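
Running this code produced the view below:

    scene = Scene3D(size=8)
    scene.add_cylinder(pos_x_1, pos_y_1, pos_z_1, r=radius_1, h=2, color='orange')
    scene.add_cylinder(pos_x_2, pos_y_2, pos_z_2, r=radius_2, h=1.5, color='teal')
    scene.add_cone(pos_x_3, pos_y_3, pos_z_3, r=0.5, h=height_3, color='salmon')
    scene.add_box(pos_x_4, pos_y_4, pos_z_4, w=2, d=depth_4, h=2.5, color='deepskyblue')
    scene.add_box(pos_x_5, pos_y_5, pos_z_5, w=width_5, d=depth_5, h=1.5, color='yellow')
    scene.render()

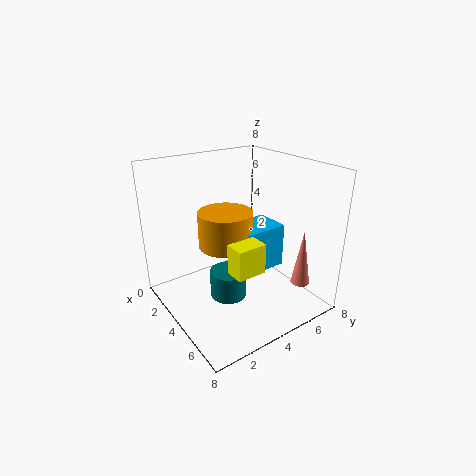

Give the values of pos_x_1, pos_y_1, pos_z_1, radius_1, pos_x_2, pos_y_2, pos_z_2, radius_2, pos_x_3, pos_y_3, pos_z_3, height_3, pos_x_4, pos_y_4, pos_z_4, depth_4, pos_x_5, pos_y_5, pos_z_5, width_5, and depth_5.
pos_x_1 = 3.5; pos_y_1 = 3.5; pos_z_1 = 3.5; radius_1 = 1.5; pos_x_2 = 4.5; pos_y_2 = 3; pos_z_2 = 1; radius_2 = 1; pos_x_3 = 7; pos_y_3 = 6; pos_z_3 = 2; height_3 = 3; pos_x_4 = 3; pos_y_4 = 4; pos_z_4 = 2; depth_4 = 2.5; pos_x_5 = 6; pos_y_5 = 2; pos_z_5 = 3.5; width_5 = 1; depth_5 = 1.5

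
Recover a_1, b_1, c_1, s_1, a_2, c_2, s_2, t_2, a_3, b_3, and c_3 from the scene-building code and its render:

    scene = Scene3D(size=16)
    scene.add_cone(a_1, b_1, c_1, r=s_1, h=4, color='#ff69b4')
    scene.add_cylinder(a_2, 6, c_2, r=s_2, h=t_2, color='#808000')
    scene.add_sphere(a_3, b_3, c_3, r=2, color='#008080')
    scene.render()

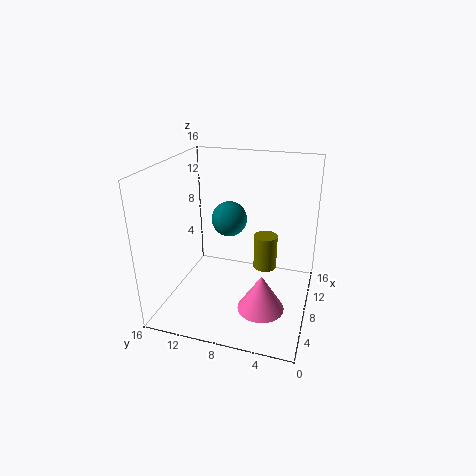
a_1 = 5; b_1 = 4.5; c_1 = 1.5; s_1 = 2.5; a_2 = 13.5; c_2 = 1.5; s_2 = 1.5; t_2 = 4.5; a_3 = 9.5; b_3 = 9.5; c_3 = 9.5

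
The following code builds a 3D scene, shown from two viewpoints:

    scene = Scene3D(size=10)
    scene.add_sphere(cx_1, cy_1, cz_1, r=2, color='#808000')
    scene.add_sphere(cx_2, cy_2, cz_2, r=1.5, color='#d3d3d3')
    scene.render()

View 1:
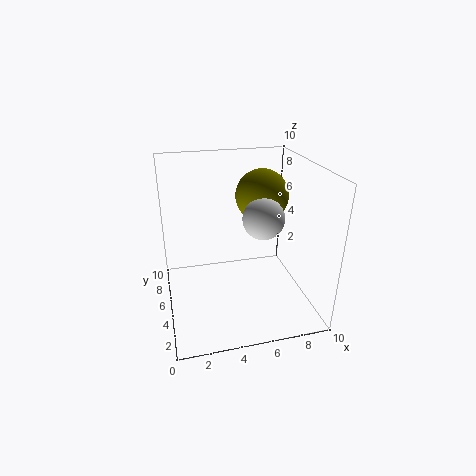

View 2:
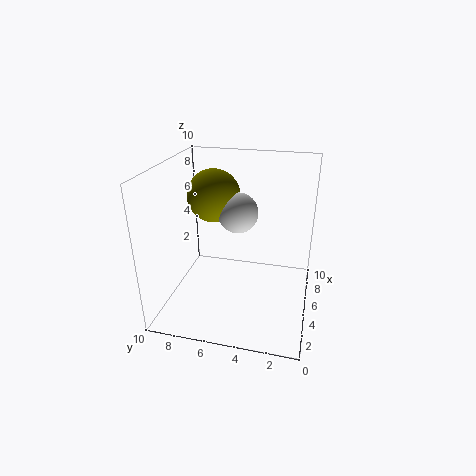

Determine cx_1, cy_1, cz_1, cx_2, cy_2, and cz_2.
cx_1 = 7.5, cy_1 = 7.5, cz_1 = 7, cx_2 = 7, cy_2 = 5.5, cz_2 = 6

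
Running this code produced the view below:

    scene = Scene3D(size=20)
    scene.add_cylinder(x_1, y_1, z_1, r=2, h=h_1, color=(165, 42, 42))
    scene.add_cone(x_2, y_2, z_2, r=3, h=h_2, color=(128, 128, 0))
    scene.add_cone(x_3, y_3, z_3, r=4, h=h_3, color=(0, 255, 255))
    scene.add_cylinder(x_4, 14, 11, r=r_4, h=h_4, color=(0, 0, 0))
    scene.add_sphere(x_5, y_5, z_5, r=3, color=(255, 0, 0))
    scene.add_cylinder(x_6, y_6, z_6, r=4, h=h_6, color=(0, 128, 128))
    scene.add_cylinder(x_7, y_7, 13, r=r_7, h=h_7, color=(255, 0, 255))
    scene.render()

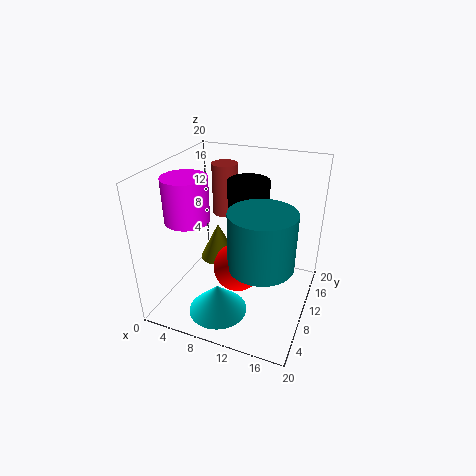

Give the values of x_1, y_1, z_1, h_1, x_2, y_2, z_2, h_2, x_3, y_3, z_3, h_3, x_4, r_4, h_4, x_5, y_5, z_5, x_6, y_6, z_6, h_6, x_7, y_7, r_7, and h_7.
x_1 = 5; y_1 = 17; z_1 = 10; h_1 = 8; x_2 = 4; y_2 = 16; z_2 = 2; h_2 = 6; x_3 = 9; y_3 = 5; z_3 = 1; h_3 = 4; x_4 = 10; r_4 = 3; h_4 = 6; x_5 = 12; y_5 = 5; z_5 = 9; x_6 = 15; y_6 = 5; z_6 = 10; h_6 = 7; x_7 = 4; y_7 = 7; r_7 = 3; h_7 = 6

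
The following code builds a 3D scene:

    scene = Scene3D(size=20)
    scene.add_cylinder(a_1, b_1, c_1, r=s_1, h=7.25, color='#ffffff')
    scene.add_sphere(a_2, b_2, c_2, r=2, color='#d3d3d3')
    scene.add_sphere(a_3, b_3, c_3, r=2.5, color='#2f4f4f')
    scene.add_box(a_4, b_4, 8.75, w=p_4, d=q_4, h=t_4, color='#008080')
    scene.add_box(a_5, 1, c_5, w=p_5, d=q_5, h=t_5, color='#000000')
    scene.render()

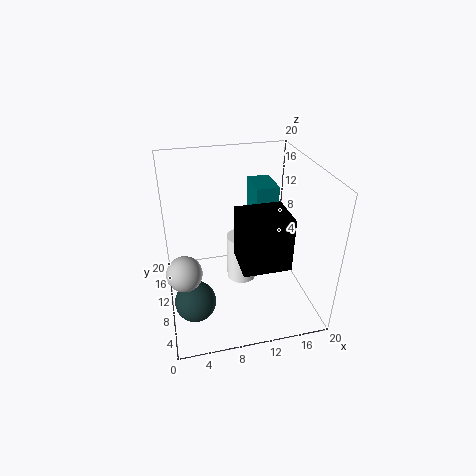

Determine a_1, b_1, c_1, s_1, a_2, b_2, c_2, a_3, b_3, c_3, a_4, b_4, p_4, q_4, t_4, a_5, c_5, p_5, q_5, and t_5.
a_1 = 11.25, b_1 = 12.75, c_1 = 1.25, s_1 = 2.25, a_2 = 2, b_2 = 2.25, c_2 = 11.25, a_3 = 3, b_3 = 3.25, c_3 = 6, a_4 = 13, b_4 = 11.5, p_4 = 3.25, q_4 = 5, t_4 = 7.5, a_5 = 8.5, c_5 = 10.5, p_5 = 5.75, q_5 = 5, t_5 = 6.5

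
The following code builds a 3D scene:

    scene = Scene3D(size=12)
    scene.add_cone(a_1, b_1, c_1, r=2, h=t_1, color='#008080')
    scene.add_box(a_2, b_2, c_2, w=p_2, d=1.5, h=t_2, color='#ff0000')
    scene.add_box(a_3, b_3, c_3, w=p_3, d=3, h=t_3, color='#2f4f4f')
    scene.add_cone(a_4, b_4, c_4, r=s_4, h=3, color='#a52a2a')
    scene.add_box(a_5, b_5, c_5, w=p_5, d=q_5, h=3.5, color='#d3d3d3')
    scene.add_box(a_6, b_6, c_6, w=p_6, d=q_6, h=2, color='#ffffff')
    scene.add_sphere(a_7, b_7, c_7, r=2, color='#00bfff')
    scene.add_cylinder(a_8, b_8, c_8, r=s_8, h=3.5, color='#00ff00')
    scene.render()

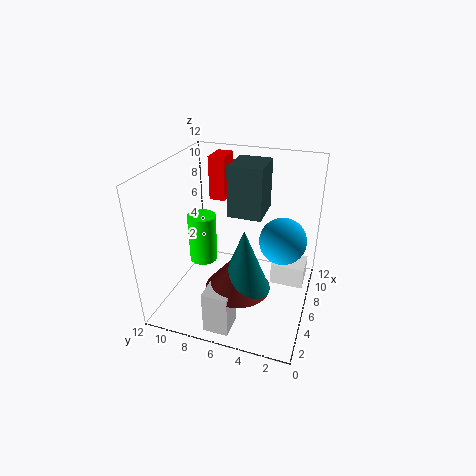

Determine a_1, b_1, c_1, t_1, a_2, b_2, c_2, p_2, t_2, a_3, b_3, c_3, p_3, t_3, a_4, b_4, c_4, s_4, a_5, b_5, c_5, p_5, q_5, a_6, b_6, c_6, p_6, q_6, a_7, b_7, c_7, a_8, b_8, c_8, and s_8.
a_1 = 3
b_1 = 4.5
c_1 = 3.5
t_1 = 5
a_2 = 9.5
b_2 = 8.5
c_2 = 7.5
p_2 = 2.5
t_2 = 4
a_3 = 7.5
b_3 = 4.5
c_3 = 7
p_3 = 3.5
t_3 = 4.5
a_4 = 3
b_4 = 5
c_4 = 3.5
s_4 = 2.5
a_5 = 0.5
b_5 = 5
c_5 = 0.5
p_5 = 2
q_5 = 2
a_6 = 8
b_6 = 0.5
c_6 = 0.5
p_6 = 2.5
q_6 = 3
a_7 = 7.5
b_7 = 2.5
c_7 = 5.5
a_8 = 2.5
b_8 = 7.5
c_8 = 6
s_8 = 1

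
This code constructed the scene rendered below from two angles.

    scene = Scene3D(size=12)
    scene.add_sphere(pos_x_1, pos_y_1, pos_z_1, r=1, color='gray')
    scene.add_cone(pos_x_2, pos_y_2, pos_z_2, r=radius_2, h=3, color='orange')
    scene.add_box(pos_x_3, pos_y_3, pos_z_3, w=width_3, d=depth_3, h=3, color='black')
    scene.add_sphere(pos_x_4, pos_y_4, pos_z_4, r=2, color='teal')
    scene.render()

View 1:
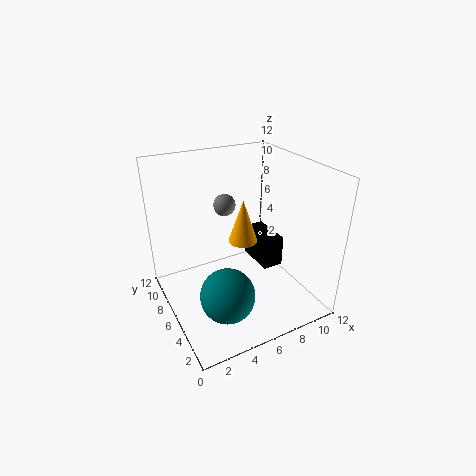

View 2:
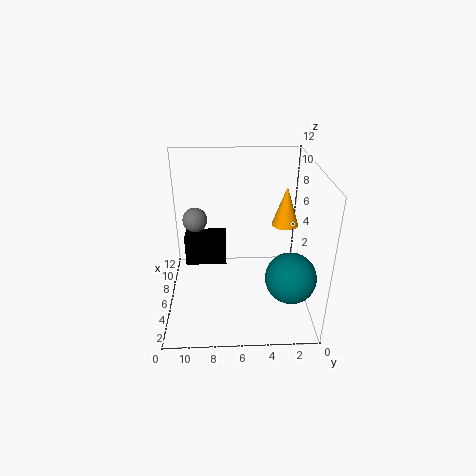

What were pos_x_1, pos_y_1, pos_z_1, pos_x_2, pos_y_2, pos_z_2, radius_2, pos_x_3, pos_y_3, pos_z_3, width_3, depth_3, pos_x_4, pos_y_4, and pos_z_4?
pos_x_1 = 6.5
pos_y_1 = 9.5
pos_z_1 = 7.5
pos_x_2 = 4.5
pos_y_2 = 2.5
pos_z_2 = 8
radius_2 = 1
pos_x_3 = 9.5
pos_y_3 = 7
pos_z_3 = 1
width_3 = 2
depth_3 = 4
pos_x_4 = 3
pos_y_4 = 2
pos_z_4 = 4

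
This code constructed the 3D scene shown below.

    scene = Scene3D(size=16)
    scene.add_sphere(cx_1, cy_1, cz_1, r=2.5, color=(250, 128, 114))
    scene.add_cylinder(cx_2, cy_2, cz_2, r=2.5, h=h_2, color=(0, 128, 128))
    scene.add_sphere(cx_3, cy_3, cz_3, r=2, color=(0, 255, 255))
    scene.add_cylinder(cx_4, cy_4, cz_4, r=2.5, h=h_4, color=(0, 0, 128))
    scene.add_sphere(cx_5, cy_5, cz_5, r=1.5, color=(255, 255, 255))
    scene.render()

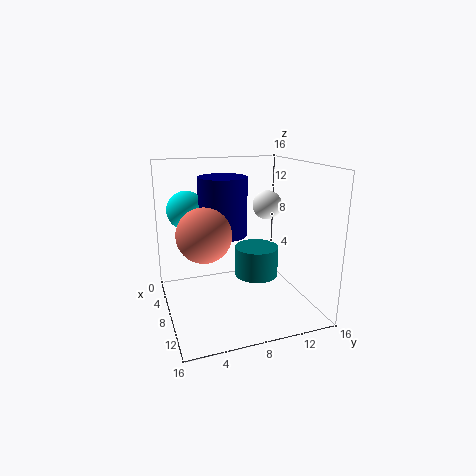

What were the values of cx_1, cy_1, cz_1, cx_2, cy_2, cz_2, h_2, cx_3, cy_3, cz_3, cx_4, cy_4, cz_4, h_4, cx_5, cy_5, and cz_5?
cx_1 = 13, cy_1 = 3, cz_1 = 10.5, cx_2 = 7.5, cy_2 = 10.5, cz_2 = 3, h_2 = 3.5, cx_3 = 7.5, cy_3 = 2.5, cz_3 = 11.5, cx_4 = 9, cy_4 = 6, cz_4 = 9, h_4 = 6, cx_5 = 10, cy_5 = 10.5, cz_5 = 12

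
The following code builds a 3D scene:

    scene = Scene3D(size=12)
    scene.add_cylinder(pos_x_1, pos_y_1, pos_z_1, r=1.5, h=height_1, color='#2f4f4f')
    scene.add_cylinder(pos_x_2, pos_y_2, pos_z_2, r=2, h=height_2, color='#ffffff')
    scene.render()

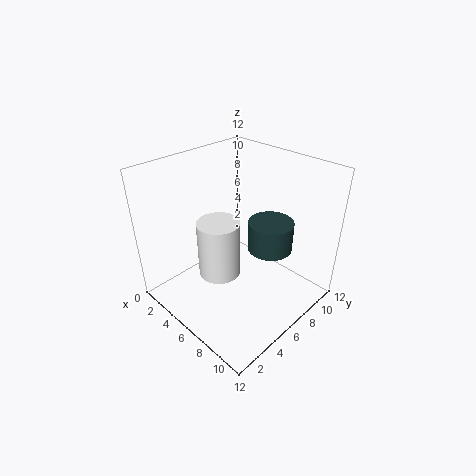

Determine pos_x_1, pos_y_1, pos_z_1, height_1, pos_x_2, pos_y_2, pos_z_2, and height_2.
pos_x_1 = 10.5
pos_y_1 = 4.5
pos_z_1 = 8
height_1 = 2
pos_x_2 = 3
pos_y_2 = 6.5
pos_z_2 = 0.5
height_2 = 5.5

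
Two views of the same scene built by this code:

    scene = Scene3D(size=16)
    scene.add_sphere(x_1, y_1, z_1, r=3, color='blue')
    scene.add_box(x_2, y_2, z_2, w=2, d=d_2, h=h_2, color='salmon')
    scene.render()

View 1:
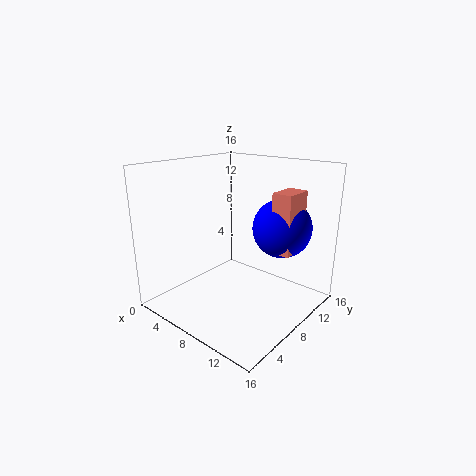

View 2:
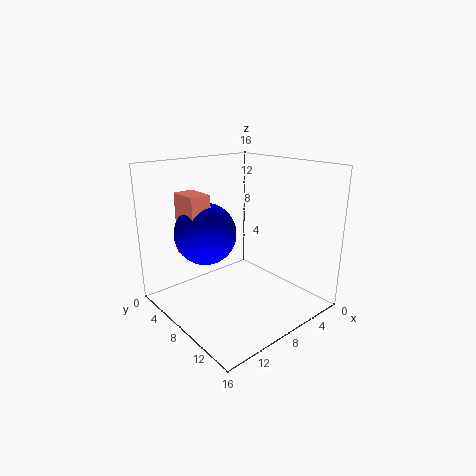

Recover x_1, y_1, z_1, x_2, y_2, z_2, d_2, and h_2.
x_1 = 13, y_1 = 9, z_1 = 10, x_2 = 13, y_2 = 7, z_2 = 8, d_2 = 3, h_2 = 6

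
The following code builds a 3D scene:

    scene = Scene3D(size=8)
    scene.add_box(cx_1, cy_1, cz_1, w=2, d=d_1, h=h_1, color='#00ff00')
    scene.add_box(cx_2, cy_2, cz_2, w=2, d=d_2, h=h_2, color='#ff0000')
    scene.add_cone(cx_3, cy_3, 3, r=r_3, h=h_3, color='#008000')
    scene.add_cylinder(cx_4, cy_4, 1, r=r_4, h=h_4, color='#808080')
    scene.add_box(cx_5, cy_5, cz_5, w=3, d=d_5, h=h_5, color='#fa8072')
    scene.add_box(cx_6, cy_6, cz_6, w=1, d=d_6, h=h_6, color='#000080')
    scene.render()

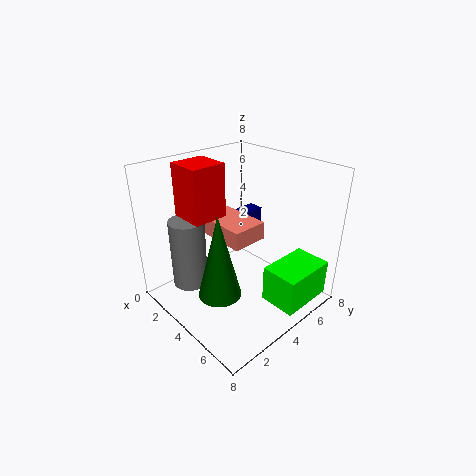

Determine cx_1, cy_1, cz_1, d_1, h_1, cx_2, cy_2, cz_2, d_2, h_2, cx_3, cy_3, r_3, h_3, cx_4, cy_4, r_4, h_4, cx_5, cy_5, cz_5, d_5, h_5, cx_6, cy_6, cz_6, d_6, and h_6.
cx_1 = 6
cy_1 = 4
cz_1 = 1
d_1 = 3
h_1 = 2
cx_2 = 1
cy_2 = 2
cz_2 = 5
d_2 = 2
h_2 = 3
cx_3 = 6
cy_3 = 1
r_3 = 1
h_3 = 4
cx_4 = 2
cy_4 = 2
r_4 = 1
h_4 = 4
cx_5 = 2
cy_5 = 3
cz_5 = 4
d_5 = 2
h_5 = 1
cx_6 = 1
cy_6 = 6
cz_6 = 3
d_6 = 2
h_6 = 1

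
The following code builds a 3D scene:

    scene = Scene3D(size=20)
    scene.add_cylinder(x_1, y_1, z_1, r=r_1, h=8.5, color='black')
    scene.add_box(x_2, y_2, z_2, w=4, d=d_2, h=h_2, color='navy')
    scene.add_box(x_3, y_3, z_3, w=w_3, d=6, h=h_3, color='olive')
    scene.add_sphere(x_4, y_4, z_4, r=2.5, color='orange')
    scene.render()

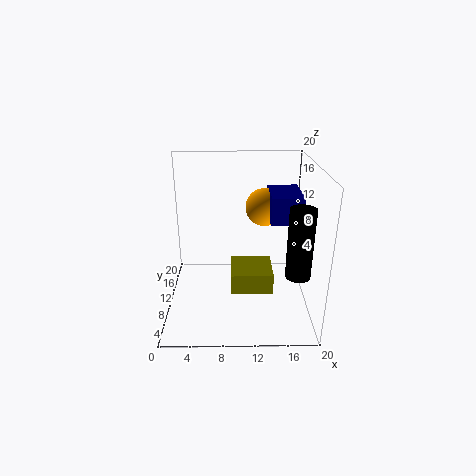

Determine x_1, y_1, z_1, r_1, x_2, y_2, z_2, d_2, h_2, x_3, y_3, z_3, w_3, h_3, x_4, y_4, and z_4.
x_1 = 17, y_1 = 2.5, z_1 = 8.5, r_1 = 1.5, x_2 = 14, y_2 = 6, z_2 = 13.5, d_2 = 6, h_2 = 3.5, x_3 = 9, y_3 = 8, z_3 = 2, w_3 = 6, h_3 = 3, x_4 = 13.5, y_4 = 10, z_4 = 14.5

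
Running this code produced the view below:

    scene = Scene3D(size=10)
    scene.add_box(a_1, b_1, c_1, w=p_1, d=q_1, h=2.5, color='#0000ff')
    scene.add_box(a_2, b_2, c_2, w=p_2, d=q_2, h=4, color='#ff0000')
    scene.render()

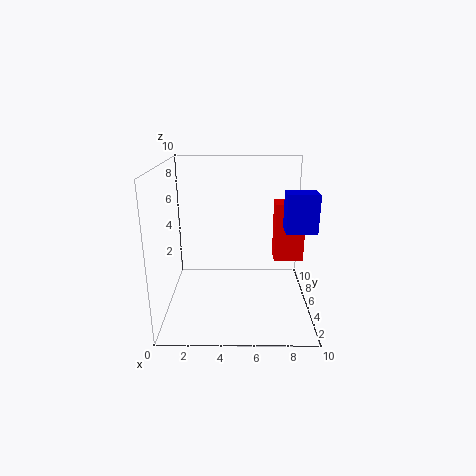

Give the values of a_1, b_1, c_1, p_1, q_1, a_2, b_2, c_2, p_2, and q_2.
a_1 = 8
b_1 = 3
c_1 = 6
p_1 = 2
q_1 = 1.5
a_2 = 7.5
b_2 = 4.5
c_2 = 3.5
p_2 = 2
q_2 = 1.5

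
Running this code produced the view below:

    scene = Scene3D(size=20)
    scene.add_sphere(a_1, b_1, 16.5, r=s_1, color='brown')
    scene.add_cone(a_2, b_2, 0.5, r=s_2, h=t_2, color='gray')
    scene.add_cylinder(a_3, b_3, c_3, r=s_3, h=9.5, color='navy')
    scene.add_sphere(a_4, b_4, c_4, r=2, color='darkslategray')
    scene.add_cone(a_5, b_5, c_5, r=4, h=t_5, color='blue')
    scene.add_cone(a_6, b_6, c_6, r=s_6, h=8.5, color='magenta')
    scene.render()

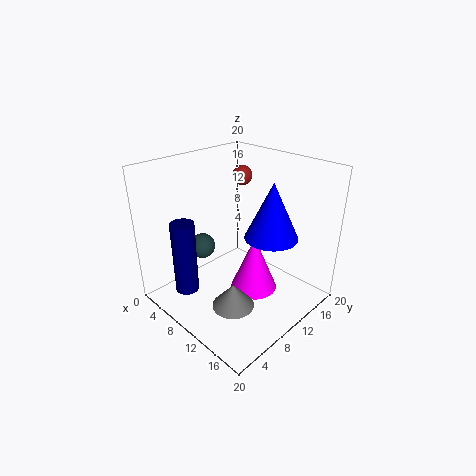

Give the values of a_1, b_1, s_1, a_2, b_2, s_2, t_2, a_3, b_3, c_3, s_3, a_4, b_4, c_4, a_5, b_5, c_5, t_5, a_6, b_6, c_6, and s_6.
a_1 = 5; b_1 = 16; s_1 = 1.5; a_2 = 11.5; b_2 = 7.5; s_2 = 3; t_2 = 3.5; a_3 = 8.5; b_3 = 2; c_3 = 5; s_3 = 1.5; a_4 = 2; b_4 = 10; c_4 = 5.5; a_5 = 11.5; b_5 = 15.5; c_5 = 8.5; t_5 = 8.5; a_6 = 10.5; b_6 = 13; c_6 = 0.5; s_6 = 3.5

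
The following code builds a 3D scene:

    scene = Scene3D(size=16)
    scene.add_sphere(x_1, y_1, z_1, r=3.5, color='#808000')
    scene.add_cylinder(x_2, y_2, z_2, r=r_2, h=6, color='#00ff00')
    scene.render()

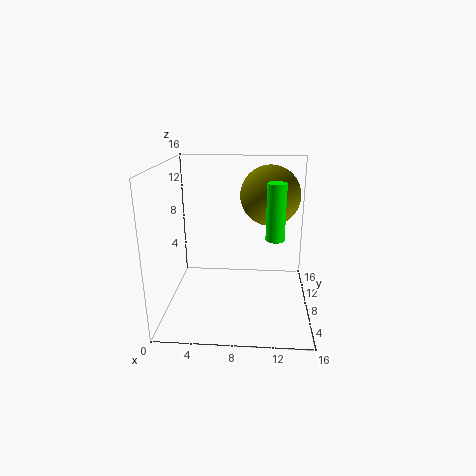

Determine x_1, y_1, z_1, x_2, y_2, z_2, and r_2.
x_1 = 11.5; y_1 = 11.5; z_1 = 12; x_2 = 12; y_2 = 6.5; z_2 = 8.5; r_2 = 1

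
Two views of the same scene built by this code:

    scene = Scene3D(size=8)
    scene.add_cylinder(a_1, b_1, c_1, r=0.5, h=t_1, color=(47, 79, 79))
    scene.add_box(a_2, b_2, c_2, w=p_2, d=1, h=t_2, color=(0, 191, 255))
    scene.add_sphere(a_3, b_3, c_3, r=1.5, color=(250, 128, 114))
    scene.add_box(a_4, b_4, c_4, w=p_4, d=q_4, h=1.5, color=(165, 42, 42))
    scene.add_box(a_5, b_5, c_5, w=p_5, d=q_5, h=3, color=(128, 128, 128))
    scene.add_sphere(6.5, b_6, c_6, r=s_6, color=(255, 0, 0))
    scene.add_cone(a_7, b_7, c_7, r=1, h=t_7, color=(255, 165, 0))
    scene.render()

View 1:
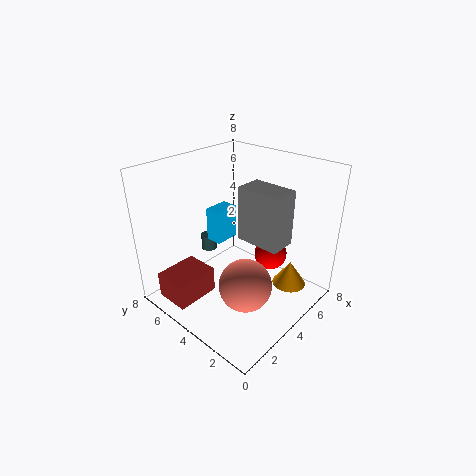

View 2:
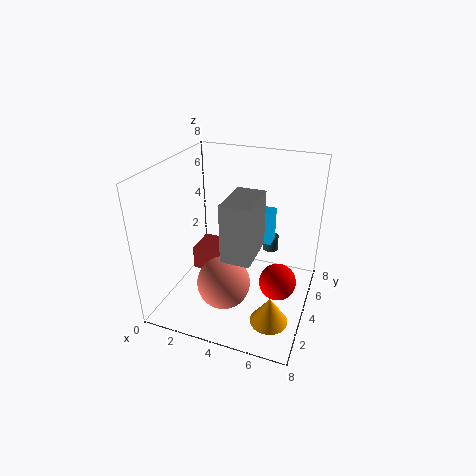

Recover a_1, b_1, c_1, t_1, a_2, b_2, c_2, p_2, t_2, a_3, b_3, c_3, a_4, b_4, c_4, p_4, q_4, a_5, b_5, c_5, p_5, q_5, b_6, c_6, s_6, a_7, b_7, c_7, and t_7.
a_1 = 5; b_1 = 7.5; c_1 = 1.5; t_1 = 1; a_2 = 4; b_2 = 5.5; c_2 = 3; p_2 = 1.5; t_2 = 2; a_3 = 3.5; b_3 = 3; c_3 = 1.5; a_4 = 0.5; b_4 = 5; c_4 = 0.5; p_4 = 2.5; q_4 = 2; a_5 = 4; b_5 = 1.5; c_5 = 4; p_5 = 1.5; q_5 = 2.5; b_6 = 3.5; c_6 = 2; s_6 = 1; a_7 = 6.5; b_7 = 2; c_7 = 0.5; t_7 = 1.5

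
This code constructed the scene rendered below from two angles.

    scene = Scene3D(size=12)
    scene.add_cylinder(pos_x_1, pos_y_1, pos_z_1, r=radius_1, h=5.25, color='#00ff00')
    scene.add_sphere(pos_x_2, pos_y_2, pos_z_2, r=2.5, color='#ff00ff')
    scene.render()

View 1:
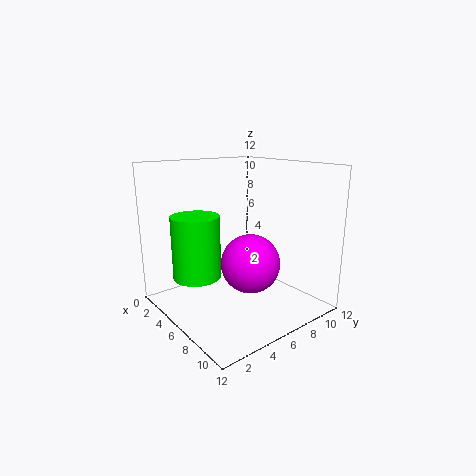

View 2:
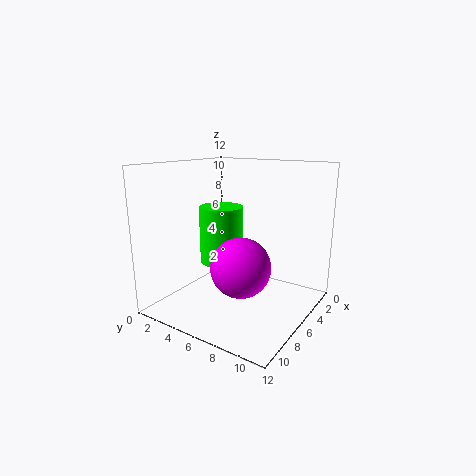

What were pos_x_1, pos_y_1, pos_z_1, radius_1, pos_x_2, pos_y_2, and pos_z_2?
pos_x_1 = 4.25
pos_y_1 = 3
pos_z_1 = 2.75
radius_1 = 2
pos_x_2 = 6.75
pos_y_2 = 6.75
pos_z_2 = 3.75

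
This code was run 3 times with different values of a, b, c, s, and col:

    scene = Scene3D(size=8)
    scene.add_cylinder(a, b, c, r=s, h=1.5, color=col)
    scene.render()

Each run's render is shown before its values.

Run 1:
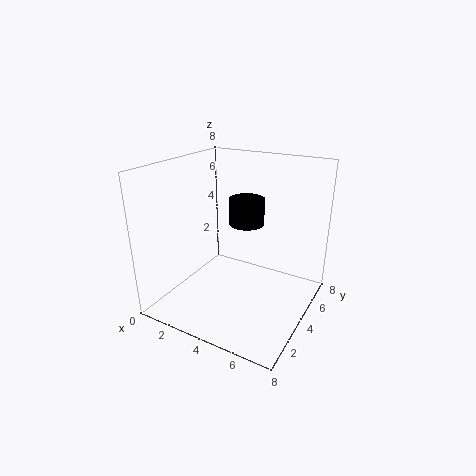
a = 4, b = 5, c = 4.5, s = 1, col = 'black'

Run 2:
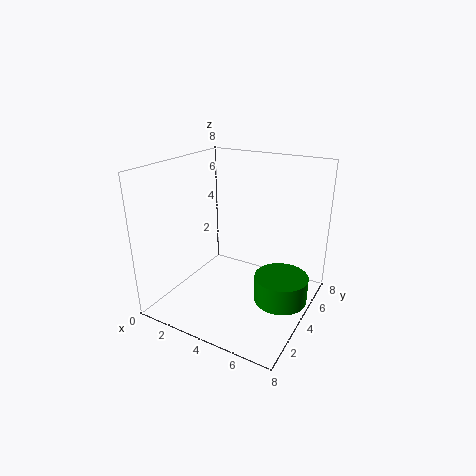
a = 6.5, b = 4.5, c = 0.5, s = 1.5, col = 'green'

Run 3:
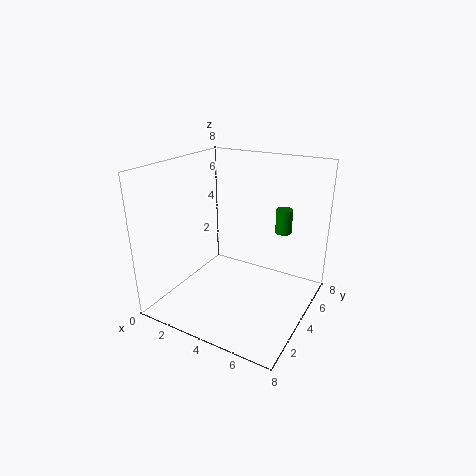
a = 5.5, b = 7, c = 3.5, s = 0.5, col = 'green'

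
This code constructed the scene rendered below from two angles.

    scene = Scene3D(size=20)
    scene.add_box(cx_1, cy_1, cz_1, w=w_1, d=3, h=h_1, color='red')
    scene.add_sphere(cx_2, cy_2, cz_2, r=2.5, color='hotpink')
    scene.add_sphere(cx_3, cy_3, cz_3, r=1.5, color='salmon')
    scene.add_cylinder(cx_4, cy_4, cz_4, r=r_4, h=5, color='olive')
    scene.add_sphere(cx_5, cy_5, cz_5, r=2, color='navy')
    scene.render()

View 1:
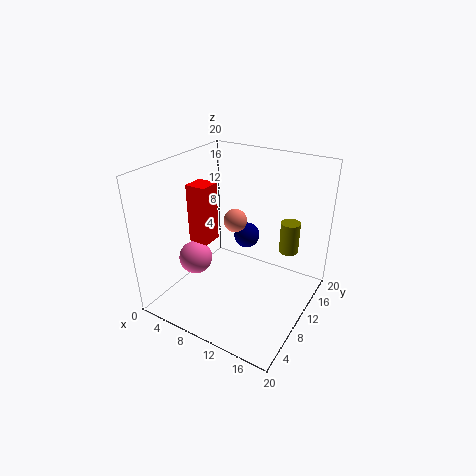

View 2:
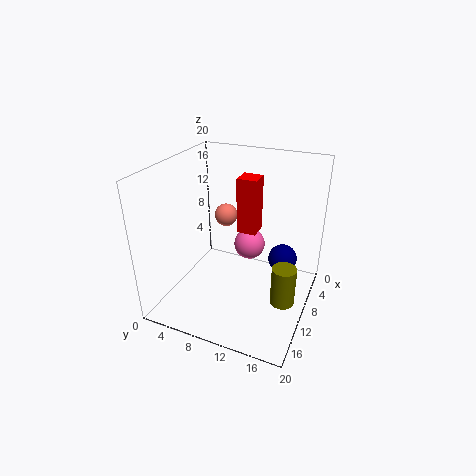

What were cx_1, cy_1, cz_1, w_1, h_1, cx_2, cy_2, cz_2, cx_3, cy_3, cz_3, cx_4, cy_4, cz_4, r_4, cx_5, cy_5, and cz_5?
cx_1 = 3
cy_1 = 8
cz_1 = 8.5
w_1 = 3
h_1 = 8.5
cx_2 = 3
cy_2 = 9
cz_2 = 5
cx_3 = 10.5
cy_3 = 8.5
cz_3 = 13.5
cx_4 = 14.5
cy_4 = 18
cz_4 = 5
r_4 = 1.5
cx_5 = 8
cy_5 = 16
cz_5 = 7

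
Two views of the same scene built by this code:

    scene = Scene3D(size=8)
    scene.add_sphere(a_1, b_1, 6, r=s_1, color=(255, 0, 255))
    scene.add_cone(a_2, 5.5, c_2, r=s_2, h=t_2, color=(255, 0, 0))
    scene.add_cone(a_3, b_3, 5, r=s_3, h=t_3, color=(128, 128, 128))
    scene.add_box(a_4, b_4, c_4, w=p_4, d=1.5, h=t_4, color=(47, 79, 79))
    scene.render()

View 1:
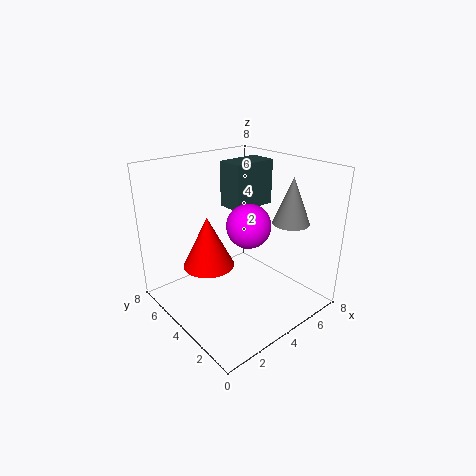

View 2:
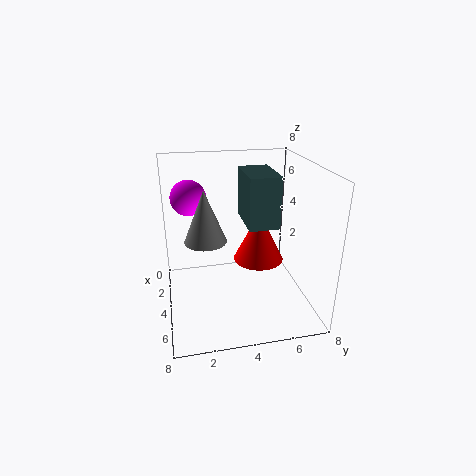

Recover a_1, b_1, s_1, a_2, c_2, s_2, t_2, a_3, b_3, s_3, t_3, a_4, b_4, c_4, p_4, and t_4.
a_1 = 2.5, b_1 = 1.5, s_1 = 1, a_2 = 3, c_2 = 2, s_2 = 1.5, t_2 = 3, a_3 = 6, b_3 = 2, s_3 = 1, t_3 = 2.5, a_4 = 4, b_4 = 4, c_4 = 5.5, p_4 = 2.5, t_4 = 2.5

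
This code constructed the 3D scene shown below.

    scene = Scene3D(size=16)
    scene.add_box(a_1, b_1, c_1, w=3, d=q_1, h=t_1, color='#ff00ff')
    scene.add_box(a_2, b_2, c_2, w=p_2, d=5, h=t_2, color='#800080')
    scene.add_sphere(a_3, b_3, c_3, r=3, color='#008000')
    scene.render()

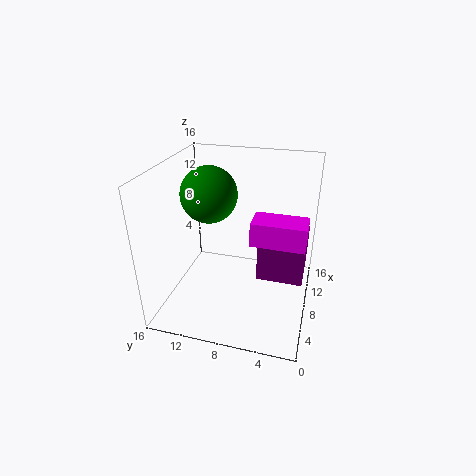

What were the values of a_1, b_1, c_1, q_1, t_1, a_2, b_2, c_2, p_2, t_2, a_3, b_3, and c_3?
a_1 = 5; b_1 = 0.5; c_1 = 9; q_1 = 5.5; t_1 = 2.5; a_2 = 6.5; b_2 = 0.5; c_2 = 4; p_2 = 5.5; t_2 = 4.5; a_3 = 7.5; b_3 = 11; c_3 = 13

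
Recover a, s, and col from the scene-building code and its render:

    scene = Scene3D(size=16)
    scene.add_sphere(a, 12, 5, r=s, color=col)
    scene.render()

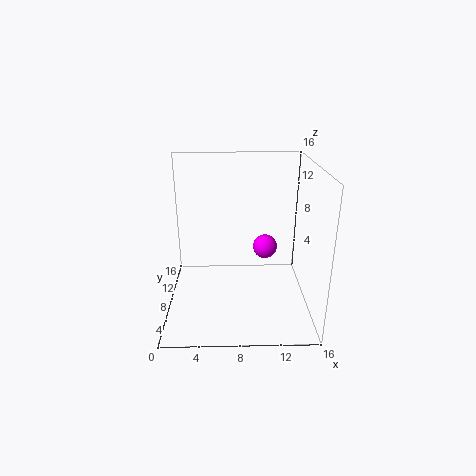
a = 11.5; s = 1.5; col = 'magenta'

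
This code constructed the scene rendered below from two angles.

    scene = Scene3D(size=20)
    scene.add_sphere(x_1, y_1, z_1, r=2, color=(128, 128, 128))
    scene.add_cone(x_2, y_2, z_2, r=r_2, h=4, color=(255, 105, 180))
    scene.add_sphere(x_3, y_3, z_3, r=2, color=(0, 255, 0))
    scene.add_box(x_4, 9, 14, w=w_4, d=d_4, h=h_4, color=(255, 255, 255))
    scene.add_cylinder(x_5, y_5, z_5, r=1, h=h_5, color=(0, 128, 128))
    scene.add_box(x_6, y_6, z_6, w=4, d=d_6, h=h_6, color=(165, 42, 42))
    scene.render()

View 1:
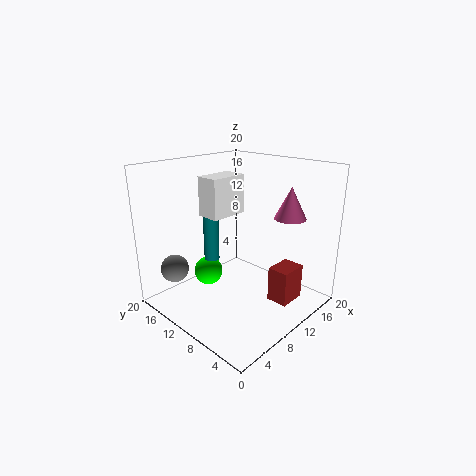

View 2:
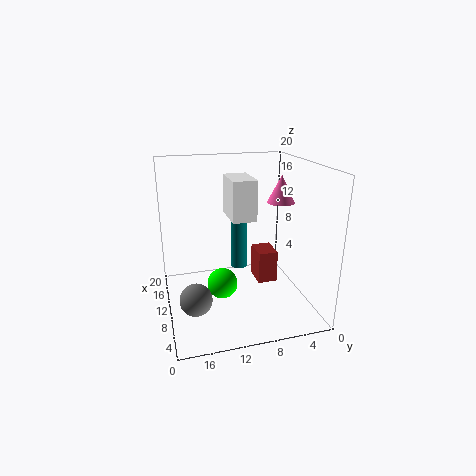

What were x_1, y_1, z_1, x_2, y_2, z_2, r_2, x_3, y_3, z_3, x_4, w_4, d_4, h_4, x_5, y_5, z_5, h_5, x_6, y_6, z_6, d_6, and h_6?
x_1 = 4; y_1 = 17; z_1 = 5; x_2 = 12; y_2 = 3; z_2 = 14; r_2 = 2; x_3 = 7; y_3 = 13; z_3 = 5; x_4 = 5; w_4 = 5; d_4 = 3; h_4 = 5; x_5 = 6; y_5 = 11; z_5 = 8; h_5 = 6; x_6 = 12; y_6 = 3; z_6 = 1; d_6 = 3; h_6 = 5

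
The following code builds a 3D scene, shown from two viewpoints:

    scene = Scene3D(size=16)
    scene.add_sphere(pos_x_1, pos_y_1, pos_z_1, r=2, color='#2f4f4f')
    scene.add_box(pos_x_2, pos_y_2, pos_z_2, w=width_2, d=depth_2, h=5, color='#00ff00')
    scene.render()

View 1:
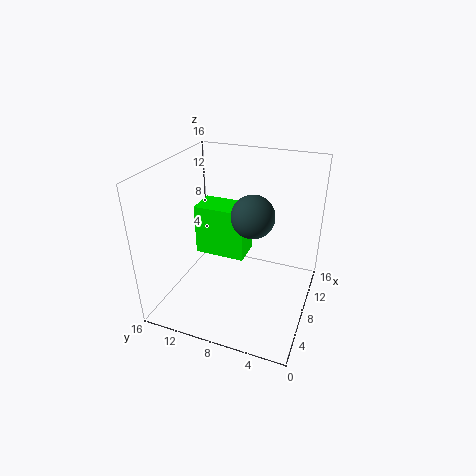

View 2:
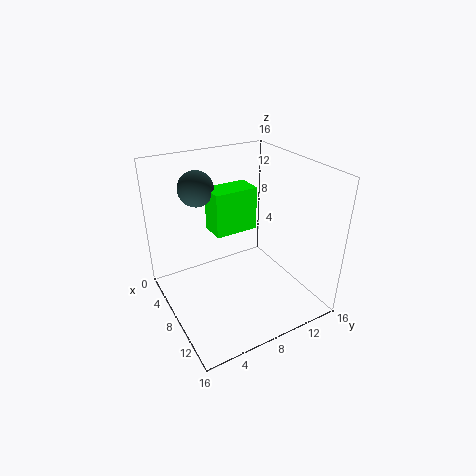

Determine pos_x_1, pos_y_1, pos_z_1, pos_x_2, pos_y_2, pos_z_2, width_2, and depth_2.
pos_x_1 = 4
pos_y_1 = 5
pos_z_1 = 13
pos_x_2 = 4
pos_y_2 = 6
pos_z_2 = 8
width_2 = 3
depth_2 = 5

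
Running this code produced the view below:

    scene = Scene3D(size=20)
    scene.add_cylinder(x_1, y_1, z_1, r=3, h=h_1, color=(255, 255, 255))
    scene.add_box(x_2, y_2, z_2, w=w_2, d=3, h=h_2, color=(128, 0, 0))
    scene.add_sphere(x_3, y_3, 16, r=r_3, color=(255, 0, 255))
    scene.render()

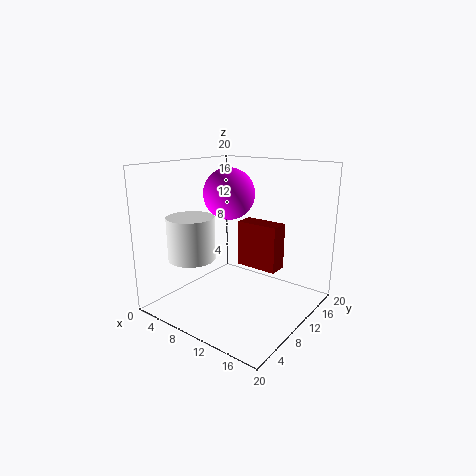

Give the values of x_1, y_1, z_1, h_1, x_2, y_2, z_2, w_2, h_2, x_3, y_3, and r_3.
x_1 = 7.5; y_1 = 3.5; z_1 = 8.5; h_1 = 5.5; x_2 = 7; y_2 = 14; z_2 = 4; w_2 = 6.5; h_2 = 7; x_3 = 8.5; y_3 = 10; r_3 = 3.5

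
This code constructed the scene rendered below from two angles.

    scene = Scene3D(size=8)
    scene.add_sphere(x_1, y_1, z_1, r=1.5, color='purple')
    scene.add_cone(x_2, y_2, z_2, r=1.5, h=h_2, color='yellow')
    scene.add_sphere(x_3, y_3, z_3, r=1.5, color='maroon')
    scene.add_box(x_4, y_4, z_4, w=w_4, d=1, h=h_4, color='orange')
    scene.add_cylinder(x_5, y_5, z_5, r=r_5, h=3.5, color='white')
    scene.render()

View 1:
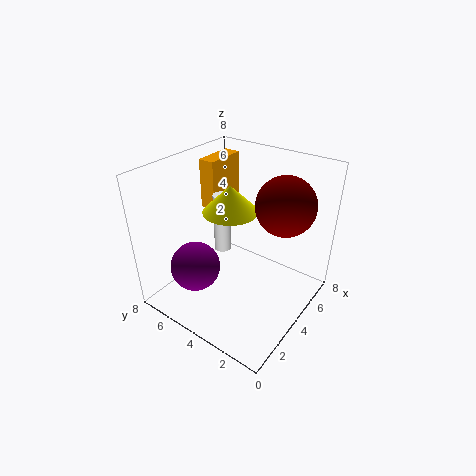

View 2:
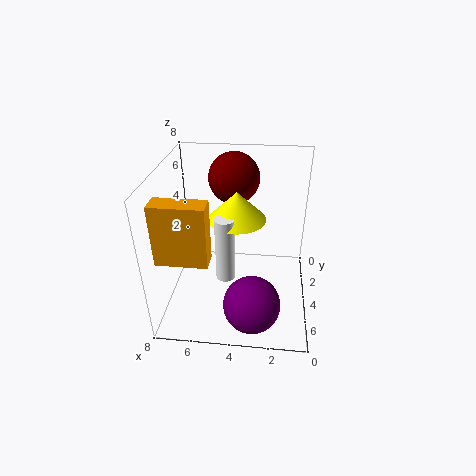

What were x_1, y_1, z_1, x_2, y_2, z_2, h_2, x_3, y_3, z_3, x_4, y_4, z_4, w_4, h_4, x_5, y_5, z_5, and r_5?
x_1 = 3; y_1 = 6.5; z_1 = 1.5; x_2 = 4; y_2 = 4.5; z_2 = 5.5; h_2 = 1.5; x_3 = 4.5; y_3 = 1.5; z_3 = 6.5; x_4 = 5; y_4 = 6.5; z_4 = 4.5; w_4 = 2.5; h_4 = 3; x_5 = 4.5; y_5 = 5.5; z_5 = 2.5; r_5 = 0.5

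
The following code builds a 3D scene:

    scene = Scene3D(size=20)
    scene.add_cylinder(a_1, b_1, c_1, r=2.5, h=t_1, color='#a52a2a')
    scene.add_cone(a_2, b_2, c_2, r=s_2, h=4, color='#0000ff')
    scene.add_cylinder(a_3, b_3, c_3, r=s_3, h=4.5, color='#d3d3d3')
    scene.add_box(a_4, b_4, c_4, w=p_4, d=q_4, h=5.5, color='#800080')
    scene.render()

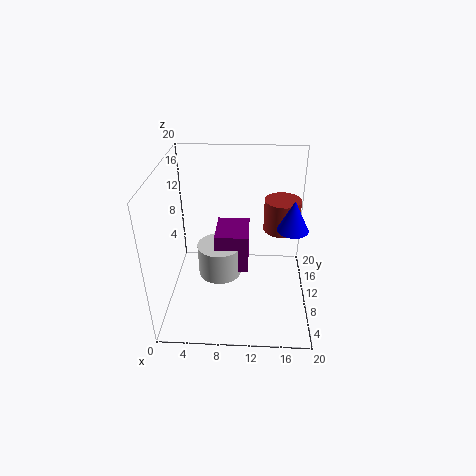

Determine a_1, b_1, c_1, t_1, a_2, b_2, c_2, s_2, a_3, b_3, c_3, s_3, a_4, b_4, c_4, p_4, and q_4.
a_1 = 16, b_1 = 12, c_1 = 10.5, t_1 = 4.5, a_2 = 17, b_2 = 7.5, c_2 = 13, s_2 = 2, a_3 = 7.5, b_3 = 9, c_3 = 5, s_3 = 3, a_4 = 7, b_4 = 7.5, c_4 = 6, p_4 = 4.5, q_4 = 5.5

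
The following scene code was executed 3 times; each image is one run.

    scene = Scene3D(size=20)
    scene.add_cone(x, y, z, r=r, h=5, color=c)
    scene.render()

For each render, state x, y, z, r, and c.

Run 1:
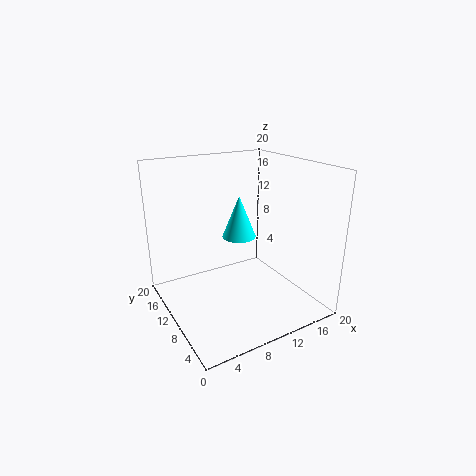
x = 7.5, y = 5.5, z = 12.5, r = 2, c = 'cyan'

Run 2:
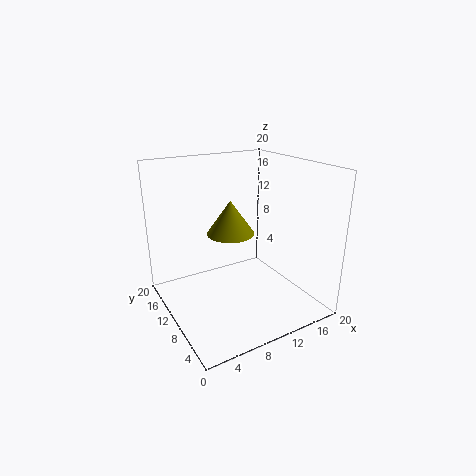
x = 10.5, y = 13, z = 9.5, r = 3.5, c = 'olive'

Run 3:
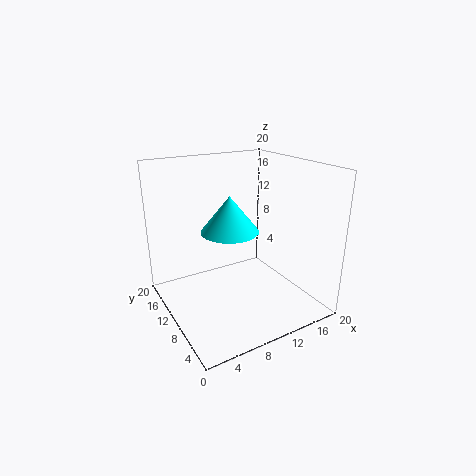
x = 9, y = 10.5, z = 11, r = 4, c = 'cyan'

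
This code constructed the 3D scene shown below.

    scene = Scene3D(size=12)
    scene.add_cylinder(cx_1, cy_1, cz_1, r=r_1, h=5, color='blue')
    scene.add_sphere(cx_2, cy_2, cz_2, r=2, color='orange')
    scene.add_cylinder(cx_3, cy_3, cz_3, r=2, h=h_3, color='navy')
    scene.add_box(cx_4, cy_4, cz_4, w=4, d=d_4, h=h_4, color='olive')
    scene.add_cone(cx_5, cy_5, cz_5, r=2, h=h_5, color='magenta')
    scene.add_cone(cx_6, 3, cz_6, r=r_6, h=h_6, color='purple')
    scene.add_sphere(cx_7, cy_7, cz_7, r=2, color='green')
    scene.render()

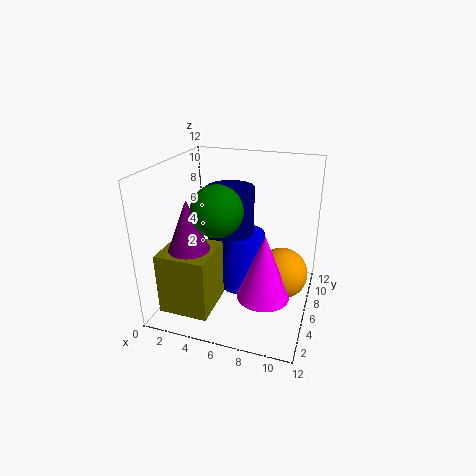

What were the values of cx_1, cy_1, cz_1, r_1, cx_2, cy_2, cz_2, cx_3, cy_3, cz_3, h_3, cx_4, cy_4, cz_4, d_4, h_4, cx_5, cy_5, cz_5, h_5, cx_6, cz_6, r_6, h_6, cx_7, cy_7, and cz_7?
cx_1 = 6; cy_1 = 7; cz_1 = 1; r_1 = 2; cx_2 = 10; cy_2 = 5; cz_2 = 4; cx_3 = 5; cy_3 = 7; cz_3 = 5; h_3 = 5; cx_4 = 1; cy_4 = 1; cz_4 = 1; d_4 = 4; h_4 = 5; cx_5 = 9; cy_5 = 3; cz_5 = 3; h_5 = 5; cx_6 = 3; cz_6 = 5; r_6 = 2; h_6 = 5; cx_7 = 5; cy_7 = 4; cz_7 = 9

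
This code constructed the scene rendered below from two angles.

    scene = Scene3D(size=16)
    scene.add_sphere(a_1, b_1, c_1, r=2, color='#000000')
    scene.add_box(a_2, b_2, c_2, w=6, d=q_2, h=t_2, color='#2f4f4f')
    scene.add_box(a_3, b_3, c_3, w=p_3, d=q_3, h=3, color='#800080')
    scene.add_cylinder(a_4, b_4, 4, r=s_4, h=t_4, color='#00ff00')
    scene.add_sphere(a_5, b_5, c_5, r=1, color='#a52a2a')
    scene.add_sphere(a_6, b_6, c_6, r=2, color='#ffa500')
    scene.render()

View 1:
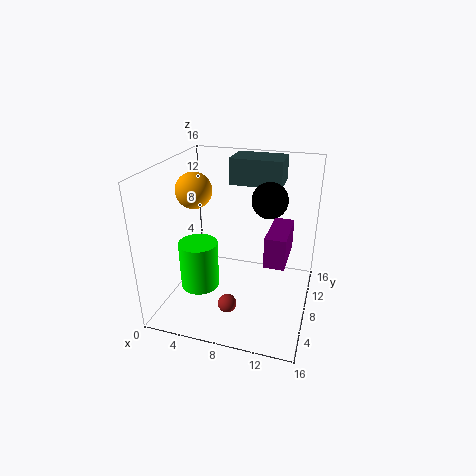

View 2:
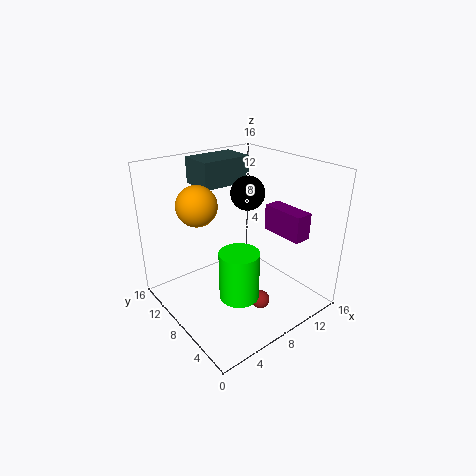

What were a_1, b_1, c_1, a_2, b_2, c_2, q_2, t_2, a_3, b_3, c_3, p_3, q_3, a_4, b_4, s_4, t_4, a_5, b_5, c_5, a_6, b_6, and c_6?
a_1 = 11; b_1 = 10; c_1 = 12; a_2 = 6; b_2 = 11; c_2 = 13; q_2 = 4; t_2 = 3; a_3 = 12; b_3 = 3; c_3 = 8; p_3 = 2; q_3 = 5; a_4 = 5; b_4 = 4; s_4 = 2; t_4 = 5; a_5 = 8; b_5 = 4; c_5 = 2; a_6 = 3; b_6 = 8; c_6 = 13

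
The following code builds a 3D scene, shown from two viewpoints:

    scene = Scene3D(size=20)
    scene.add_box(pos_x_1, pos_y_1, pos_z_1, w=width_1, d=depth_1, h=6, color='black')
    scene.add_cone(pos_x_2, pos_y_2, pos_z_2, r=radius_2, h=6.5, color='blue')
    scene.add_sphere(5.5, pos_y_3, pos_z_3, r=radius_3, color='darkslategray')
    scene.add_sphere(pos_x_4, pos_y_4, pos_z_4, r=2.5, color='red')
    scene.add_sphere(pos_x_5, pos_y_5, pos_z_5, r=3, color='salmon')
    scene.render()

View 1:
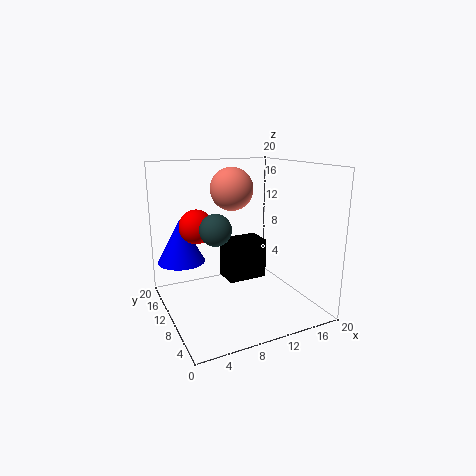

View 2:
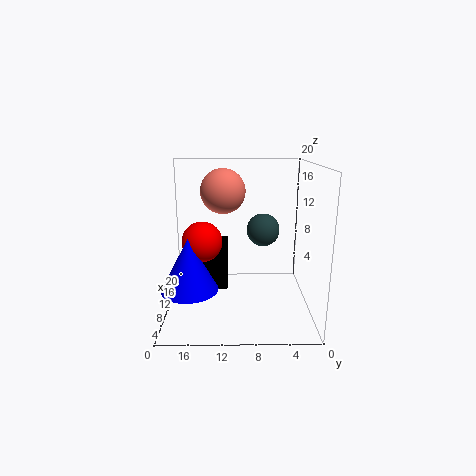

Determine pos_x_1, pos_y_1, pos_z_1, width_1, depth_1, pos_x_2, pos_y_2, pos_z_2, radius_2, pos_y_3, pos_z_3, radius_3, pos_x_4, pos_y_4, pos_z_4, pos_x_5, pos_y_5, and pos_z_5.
pos_x_1 = 9.5, pos_y_1 = 11.5, pos_z_1 = 2.5, width_1 = 6, depth_1 = 4, pos_x_2 = 3.5, pos_y_2 = 16, pos_z_2 = 5.5, radius_2 = 3.5, pos_y_3 = 7, pos_z_3 = 12.5, radius_3 = 2, pos_x_4 = 5.5, pos_y_4 = 14.5, pos_z_4 = 11, pos_x_5 = 10, pos_y_5 = 12, pos_z_5 = 16.5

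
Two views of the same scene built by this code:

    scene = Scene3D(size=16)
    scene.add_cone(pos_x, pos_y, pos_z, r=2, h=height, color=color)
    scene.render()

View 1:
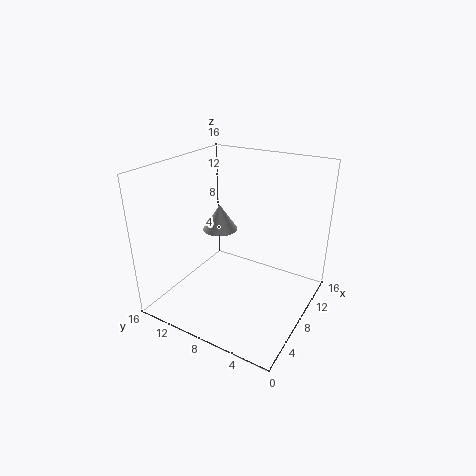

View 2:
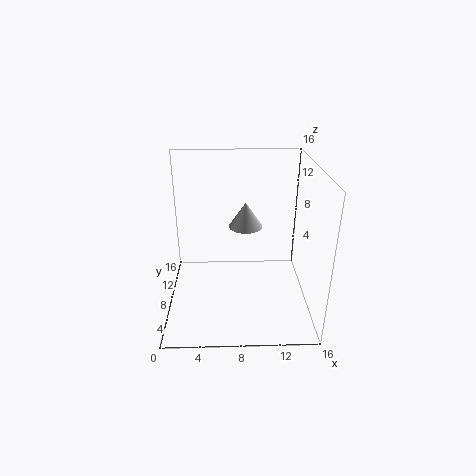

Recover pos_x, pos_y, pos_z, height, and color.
pos_x = 9, pos_y = 11, pos_z = 8, height = 3, color = 'lightgray'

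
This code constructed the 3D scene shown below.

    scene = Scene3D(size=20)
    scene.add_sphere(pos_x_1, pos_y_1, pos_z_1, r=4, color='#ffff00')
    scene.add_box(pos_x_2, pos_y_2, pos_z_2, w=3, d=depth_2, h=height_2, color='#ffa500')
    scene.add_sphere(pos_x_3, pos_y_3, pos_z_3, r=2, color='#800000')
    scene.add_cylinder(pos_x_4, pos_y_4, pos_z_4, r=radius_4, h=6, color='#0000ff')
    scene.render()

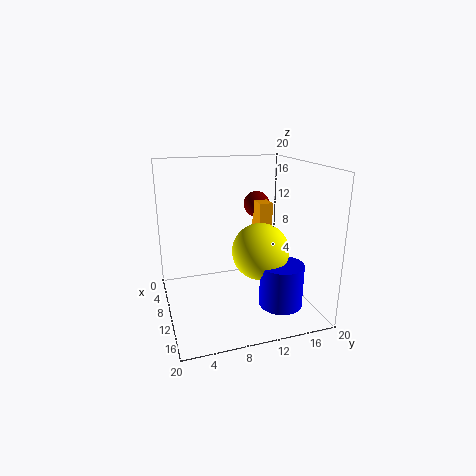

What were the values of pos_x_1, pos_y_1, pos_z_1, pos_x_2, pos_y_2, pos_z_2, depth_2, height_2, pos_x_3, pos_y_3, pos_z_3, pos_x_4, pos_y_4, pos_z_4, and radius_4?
pos_x_1 = 11, pos_y_1 = 13, pos_z_1 = 8, pos_x_2 = 5, pos_y_2 = 14, pos_z_2 = 8, depth_2 = 2, height_2 = 6, pos_x_3 = 4, pos_y_3 = 15, pos_z_3 = 13, pos_x_4 = 14, pos_y_4 = 15, pos_z_4 = 1, radius_4 = 3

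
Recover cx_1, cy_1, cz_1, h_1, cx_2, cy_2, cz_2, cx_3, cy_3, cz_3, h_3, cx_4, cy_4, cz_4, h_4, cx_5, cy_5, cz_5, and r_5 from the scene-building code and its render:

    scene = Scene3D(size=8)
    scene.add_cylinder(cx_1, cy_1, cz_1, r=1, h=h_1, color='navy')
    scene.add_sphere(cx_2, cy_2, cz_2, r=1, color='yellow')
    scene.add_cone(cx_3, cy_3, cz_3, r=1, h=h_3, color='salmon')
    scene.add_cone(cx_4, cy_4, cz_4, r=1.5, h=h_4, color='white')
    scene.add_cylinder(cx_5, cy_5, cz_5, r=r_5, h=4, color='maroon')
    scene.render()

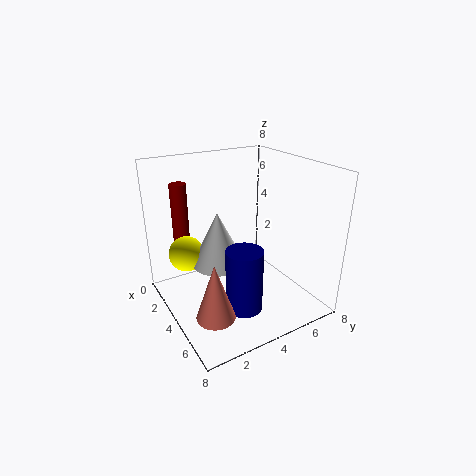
cx_1 = 5.5; cy_1 = 3.5; cz_1 = 0.5; h_1 = 3.5; cx_2 = 2.5; cy_2 = 1.5; cz_2 = 3; cx_3 = 6; cy_3 = 1.5; cz_3 = 1; h_3 = 3; cx_4 = 3.5; cy_4 = 3; cz_4 = 2.5; h_4 = 3; cx_5 = 0.5; cy_5 = 2; cz_5 = 2.5; r_5 = 0.5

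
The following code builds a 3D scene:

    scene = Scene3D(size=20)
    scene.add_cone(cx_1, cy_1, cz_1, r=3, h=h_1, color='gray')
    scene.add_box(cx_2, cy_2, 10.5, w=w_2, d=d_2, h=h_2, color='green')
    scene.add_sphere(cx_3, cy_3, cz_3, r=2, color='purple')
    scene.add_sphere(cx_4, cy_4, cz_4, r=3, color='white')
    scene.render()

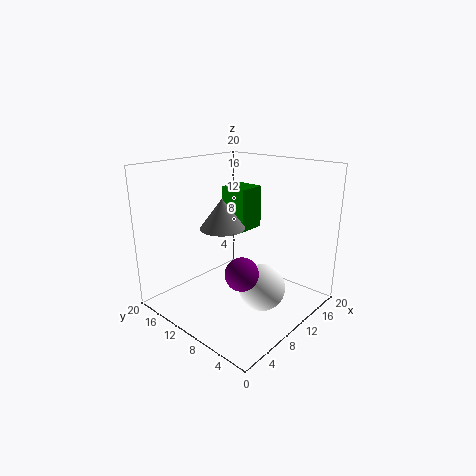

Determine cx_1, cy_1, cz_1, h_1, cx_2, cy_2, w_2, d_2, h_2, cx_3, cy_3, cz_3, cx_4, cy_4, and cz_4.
cx_1 = 7.5, cy_1 = 10.5, cz_1 = 12, h_1 = 4, cx_2 = 11, cy_2 = 10, w_2 = 4, d_2 = 4, h_2 = 6, cx_3 = 4.5, cy_3 = 4.5, cz_3 = 8.5, cx_4 = 8.5, cy_4 = 4.5, cz_4 = 5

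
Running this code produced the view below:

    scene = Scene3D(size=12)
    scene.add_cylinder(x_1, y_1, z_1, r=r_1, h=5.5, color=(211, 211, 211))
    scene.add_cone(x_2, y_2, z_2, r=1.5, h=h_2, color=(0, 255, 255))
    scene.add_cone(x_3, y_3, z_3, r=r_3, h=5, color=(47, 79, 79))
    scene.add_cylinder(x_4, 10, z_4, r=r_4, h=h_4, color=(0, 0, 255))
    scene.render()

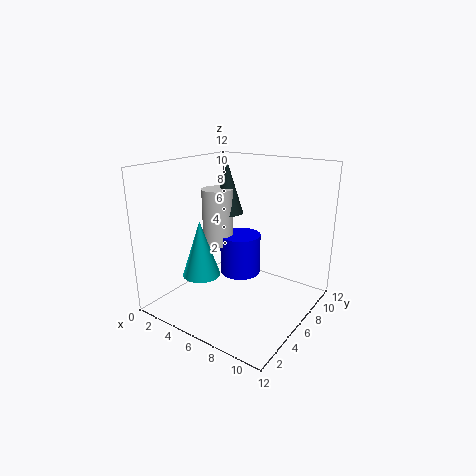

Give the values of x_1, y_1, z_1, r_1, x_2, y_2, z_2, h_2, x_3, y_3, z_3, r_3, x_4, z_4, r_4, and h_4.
x_1 = 1.5; y_1 = 9; z_1 = 3.5; r_1 = 1.5; x_2 = 4.5; y_2 = 3; z_2 = 3.5; h_2 = 4.5; x_3 = 2; y_3 = 10; z_3 = 6.5; r_3 = 1.5; x_4 = 3.5; z_4 = 0.5; r_4 = 2; h_4 = 4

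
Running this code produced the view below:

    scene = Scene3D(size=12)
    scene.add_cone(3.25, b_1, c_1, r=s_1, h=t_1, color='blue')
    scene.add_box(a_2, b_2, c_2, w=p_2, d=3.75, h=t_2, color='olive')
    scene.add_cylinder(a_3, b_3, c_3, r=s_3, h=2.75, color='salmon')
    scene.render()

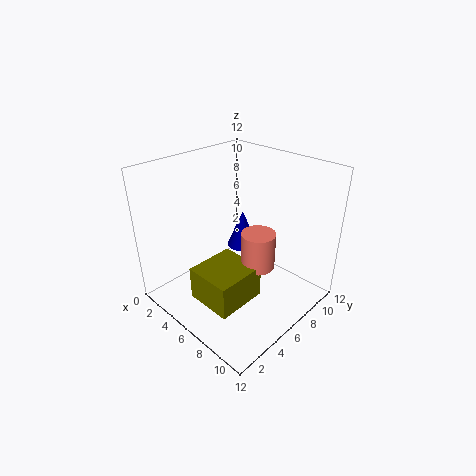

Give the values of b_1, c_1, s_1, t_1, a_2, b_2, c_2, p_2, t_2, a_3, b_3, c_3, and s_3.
b_1 = 9.5, c_1 = 2.75, s_1 = 1.5, t_1 = 3.5, a_2 = 6.5, b_2 = 0.5, c_2 = 3.5, p_2 = 3.5, t_2 = 2.5, a_3 = 9.25, b_3 = 4.75, c_3 = 5.5, s_3 = 1.25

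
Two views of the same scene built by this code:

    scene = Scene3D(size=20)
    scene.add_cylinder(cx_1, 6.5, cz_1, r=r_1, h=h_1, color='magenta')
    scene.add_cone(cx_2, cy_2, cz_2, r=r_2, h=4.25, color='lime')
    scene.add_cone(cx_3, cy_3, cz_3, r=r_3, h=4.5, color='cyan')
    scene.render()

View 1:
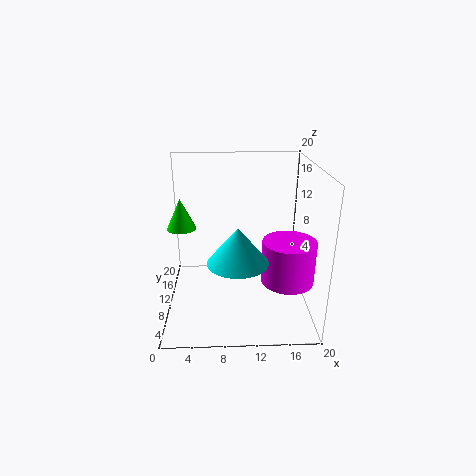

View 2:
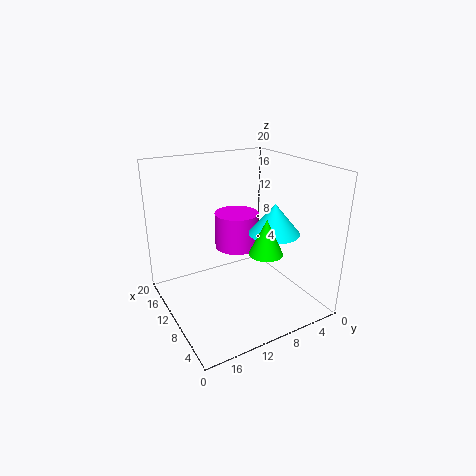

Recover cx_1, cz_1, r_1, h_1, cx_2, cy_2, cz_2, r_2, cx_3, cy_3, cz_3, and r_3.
cx_1 = 16.5
cz_1 = 5.25
r_1 = 3.5
h_1 = 5.75
cx_2 = 2.25
cy_2 = 10.75
cz_2 = 11.25
r_2 = 2
cx_3 = 9.75
cy_3 = 4
cz_3 = 9.5
r_3 = 3.75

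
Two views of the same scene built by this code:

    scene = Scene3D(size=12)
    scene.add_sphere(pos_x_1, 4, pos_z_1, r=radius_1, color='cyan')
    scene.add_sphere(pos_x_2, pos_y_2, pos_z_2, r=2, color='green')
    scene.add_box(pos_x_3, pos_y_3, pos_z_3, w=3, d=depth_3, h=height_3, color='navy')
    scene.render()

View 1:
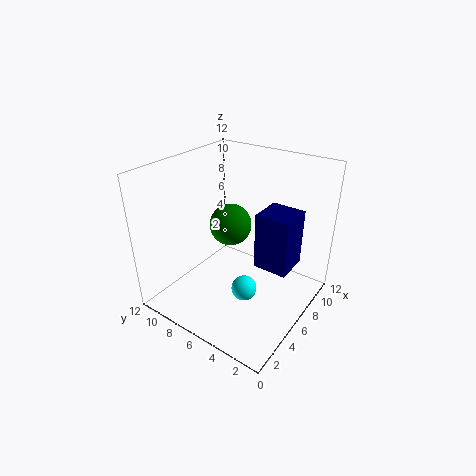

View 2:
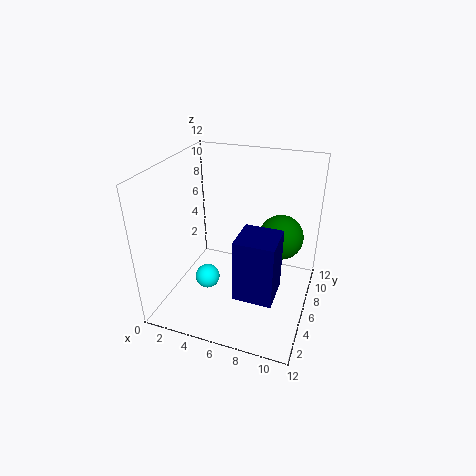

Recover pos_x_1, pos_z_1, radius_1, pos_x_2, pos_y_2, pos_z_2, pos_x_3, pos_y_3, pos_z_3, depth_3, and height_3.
pos_x_1 = 4, pos_z_1 = 3, radius_1 = 1, pos_x_2 = 9, pos_y_2 = 9, pos_z_2 = 5, pos_x_3 = 7, pos_y_3 = 2, pos_z_3 = 3, depth_3 = 3, height_3 = 5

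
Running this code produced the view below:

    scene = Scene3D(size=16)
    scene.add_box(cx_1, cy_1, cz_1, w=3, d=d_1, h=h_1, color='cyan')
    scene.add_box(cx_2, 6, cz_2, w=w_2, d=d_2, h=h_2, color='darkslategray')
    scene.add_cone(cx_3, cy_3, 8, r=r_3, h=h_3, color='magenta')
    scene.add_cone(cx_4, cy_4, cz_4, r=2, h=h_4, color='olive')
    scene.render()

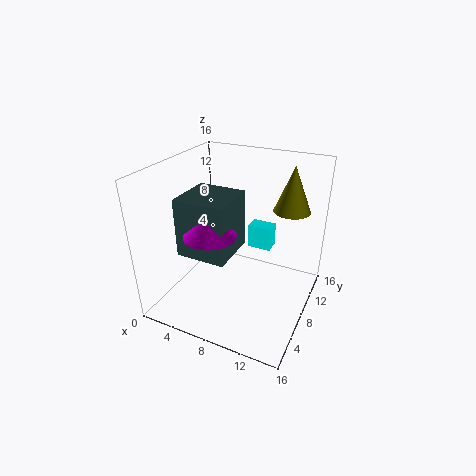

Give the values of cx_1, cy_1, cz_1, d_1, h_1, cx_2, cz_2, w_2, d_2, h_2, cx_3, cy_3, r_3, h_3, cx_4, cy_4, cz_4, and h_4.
cx_1 = 7
cy_1 = 13
cz_1 = 4
d_1 = 2
h_1 = 3
cx_2 = 1
cz_2 = 5
w_2 = 6
d_2 = 6
h_2 = 7
cx_3 = 5
cy_3 = 7
r_3 = 3
h_3 = 3
cx_4 = 13
cy_4 = 11
cz_4 = 11
h_4 = 5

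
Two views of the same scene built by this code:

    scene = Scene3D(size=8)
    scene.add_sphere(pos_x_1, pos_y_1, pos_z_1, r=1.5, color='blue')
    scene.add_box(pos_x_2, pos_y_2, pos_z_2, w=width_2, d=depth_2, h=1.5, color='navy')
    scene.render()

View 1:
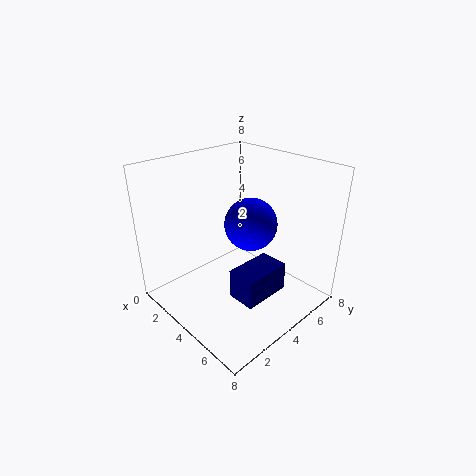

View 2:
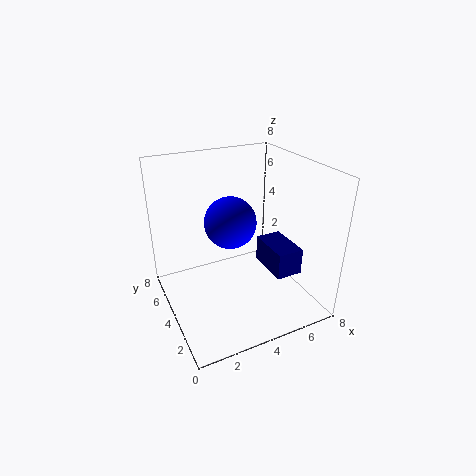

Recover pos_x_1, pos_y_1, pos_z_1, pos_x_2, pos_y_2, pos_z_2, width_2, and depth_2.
pos_x_1 = 4
pos_y_1 = 5
pos_z_1 = 4.5
pos_x_2 = 5.5
pos_y_2 = 2
pos_z_2 = 2
width_2 = 1.5
depth_2 = 2.5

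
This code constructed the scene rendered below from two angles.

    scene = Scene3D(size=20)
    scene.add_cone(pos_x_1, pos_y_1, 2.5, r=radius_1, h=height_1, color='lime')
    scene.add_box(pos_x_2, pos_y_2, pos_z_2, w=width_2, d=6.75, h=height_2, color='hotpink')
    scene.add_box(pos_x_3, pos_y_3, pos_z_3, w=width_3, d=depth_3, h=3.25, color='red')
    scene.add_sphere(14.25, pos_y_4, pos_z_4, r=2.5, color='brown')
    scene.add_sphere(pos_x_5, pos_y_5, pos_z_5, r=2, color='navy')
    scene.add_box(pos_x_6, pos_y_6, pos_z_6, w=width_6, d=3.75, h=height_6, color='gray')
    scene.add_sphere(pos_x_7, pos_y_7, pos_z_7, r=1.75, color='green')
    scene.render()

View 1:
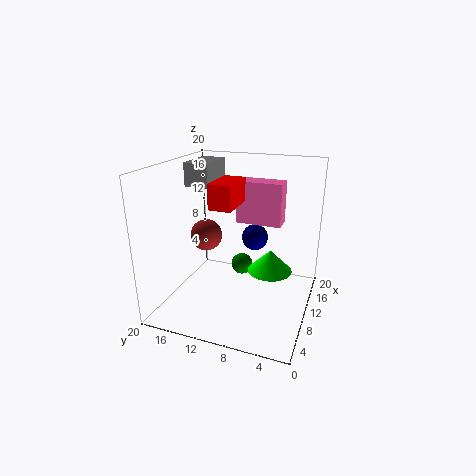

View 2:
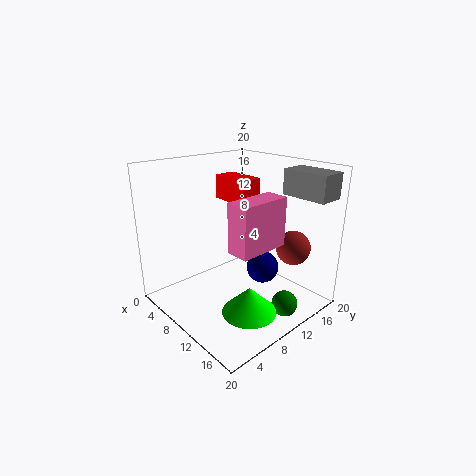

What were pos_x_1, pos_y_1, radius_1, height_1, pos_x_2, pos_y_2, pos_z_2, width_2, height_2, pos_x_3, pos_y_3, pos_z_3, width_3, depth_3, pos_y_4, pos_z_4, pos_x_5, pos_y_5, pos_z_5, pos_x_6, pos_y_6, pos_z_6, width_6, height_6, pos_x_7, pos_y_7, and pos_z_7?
pos_x_1 = 15.75, pos_y_1 = 6.75, radius_1 = 3.5, height_1 = 3.5, pos_x_2 = 13.75, pos_y_2 = 5, pos_z_2 = 10.75, width_2 = 3, height_2 = 6.25, pos_x_3 = 6, pos_y_3 = 9.5, pos_z_3 = 15, width_3 = 5.5, depth_3 = 3, pos_y_4 = 17, pos_z_4 = 7.75, pos_x_5 = 15.5, pos_y_5 = 9.25, pos_z_5 = 8, pos_x_6 = 12.75, pos_y_6 = 15.75, pos_z_6 = 15.75, width_6 = 6.5, height_6 = 3.5, pos_x_7 = 17.25, pos_y_7 = 12, pos_z_7 = 2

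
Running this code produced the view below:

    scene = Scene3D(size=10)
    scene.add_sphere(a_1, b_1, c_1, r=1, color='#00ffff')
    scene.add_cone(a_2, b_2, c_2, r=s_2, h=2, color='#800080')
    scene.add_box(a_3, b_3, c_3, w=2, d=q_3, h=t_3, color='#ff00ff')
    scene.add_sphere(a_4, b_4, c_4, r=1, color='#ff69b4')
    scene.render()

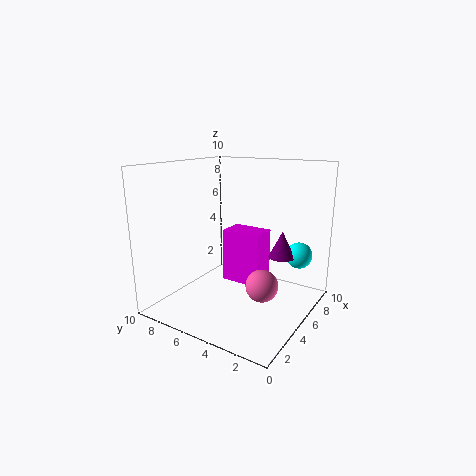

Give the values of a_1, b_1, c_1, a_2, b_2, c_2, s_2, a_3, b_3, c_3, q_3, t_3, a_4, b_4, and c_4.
a_1 = 9
b_1 = 2
c_1 = 3
a_2 = 8
b_2 = 3
c_2 = 3
s_2 = 1
a_3 = 6
b_3 = 4
c_3 = 1
q_3 = 3
t_3 = 4
a_4 = 3
b_4 = 2
c_4 = 3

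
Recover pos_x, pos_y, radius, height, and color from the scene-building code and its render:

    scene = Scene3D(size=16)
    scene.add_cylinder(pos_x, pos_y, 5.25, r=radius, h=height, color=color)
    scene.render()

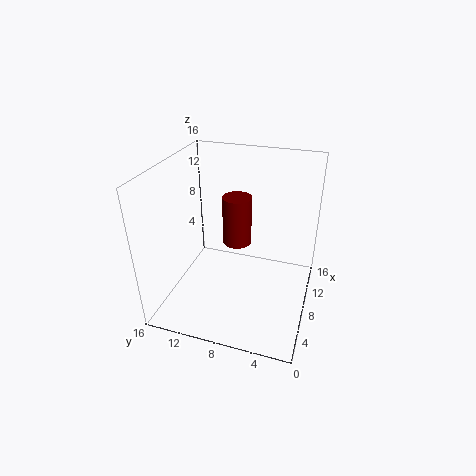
pos_x = 11.5
pos_y = 9.25
radius = 1.75
height = 6
color = 'maroon'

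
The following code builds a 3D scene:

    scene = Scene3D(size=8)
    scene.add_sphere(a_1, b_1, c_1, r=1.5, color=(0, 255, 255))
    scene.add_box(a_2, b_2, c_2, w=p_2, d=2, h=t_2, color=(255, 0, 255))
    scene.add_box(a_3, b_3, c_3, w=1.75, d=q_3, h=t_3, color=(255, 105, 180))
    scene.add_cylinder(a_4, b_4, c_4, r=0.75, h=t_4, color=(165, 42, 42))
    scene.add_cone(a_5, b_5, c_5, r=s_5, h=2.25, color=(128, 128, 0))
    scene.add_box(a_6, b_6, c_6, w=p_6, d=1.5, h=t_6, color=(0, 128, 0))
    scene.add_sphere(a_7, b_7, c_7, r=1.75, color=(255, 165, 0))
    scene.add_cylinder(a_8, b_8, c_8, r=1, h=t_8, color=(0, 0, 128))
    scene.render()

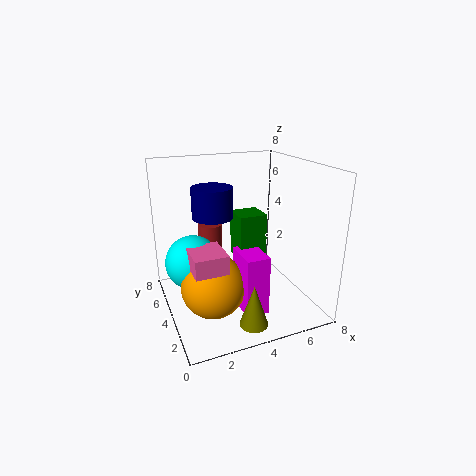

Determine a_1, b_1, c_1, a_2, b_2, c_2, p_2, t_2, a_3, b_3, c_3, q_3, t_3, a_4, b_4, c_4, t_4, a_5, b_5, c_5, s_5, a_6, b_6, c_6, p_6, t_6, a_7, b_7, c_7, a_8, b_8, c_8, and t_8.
a_1 = 1.5; b_1 = 4.5; c_1 = 2.75; a_2 = 3.5; b_2 = 1.5; c_2 = 0.5; p_2 = 1.25; t_2 = 3.25; a_3 = 1; b_3 = 2; c_3 = 3; q_3 = 2; t_3 = 1; a_4 = 3.25; b_4 = 6.75; c_4 = 2; t_4 = 2; a_5 = 3.75; b_5 = 1.25; c_5 = 0.25; s_5 = 0.75; a_6 = 3.75; b_6 = 3; c_6 = 3; p_6 = 1.5; t_6 = 2.5; a_7 = 2.25; b_7 = 3.25; c_7 = 1.75; a_8 = 2.25; b_8 = 3; c_8 = 5.75; t_8 = 1.5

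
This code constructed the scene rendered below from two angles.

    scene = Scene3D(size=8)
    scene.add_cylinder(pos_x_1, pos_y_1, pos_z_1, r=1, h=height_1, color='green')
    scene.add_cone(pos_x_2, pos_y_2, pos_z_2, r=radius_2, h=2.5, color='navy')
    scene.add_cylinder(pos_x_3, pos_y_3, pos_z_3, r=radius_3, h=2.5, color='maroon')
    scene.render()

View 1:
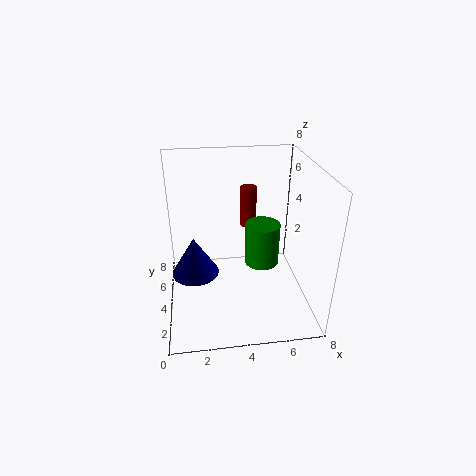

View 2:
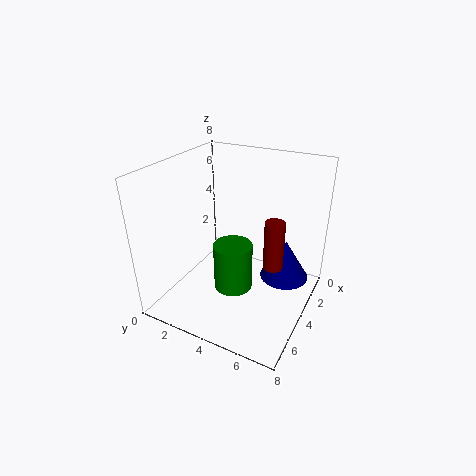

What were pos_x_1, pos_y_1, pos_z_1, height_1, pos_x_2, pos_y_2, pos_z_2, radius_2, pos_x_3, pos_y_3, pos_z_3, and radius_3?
pos_x_1 = 5.5
pos_y_1 = 4.5
pos_z_1 = 2
height_1 = 2.5
pos_x_2 = 1.5
pos_y_2 = 6
pos_z_2 = 0.5
radius_2 = 1.5
pos_x_3 = 5
pos_y_3 = 6.5
pos_z_3 = 3.5
radius_3 = 0.5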